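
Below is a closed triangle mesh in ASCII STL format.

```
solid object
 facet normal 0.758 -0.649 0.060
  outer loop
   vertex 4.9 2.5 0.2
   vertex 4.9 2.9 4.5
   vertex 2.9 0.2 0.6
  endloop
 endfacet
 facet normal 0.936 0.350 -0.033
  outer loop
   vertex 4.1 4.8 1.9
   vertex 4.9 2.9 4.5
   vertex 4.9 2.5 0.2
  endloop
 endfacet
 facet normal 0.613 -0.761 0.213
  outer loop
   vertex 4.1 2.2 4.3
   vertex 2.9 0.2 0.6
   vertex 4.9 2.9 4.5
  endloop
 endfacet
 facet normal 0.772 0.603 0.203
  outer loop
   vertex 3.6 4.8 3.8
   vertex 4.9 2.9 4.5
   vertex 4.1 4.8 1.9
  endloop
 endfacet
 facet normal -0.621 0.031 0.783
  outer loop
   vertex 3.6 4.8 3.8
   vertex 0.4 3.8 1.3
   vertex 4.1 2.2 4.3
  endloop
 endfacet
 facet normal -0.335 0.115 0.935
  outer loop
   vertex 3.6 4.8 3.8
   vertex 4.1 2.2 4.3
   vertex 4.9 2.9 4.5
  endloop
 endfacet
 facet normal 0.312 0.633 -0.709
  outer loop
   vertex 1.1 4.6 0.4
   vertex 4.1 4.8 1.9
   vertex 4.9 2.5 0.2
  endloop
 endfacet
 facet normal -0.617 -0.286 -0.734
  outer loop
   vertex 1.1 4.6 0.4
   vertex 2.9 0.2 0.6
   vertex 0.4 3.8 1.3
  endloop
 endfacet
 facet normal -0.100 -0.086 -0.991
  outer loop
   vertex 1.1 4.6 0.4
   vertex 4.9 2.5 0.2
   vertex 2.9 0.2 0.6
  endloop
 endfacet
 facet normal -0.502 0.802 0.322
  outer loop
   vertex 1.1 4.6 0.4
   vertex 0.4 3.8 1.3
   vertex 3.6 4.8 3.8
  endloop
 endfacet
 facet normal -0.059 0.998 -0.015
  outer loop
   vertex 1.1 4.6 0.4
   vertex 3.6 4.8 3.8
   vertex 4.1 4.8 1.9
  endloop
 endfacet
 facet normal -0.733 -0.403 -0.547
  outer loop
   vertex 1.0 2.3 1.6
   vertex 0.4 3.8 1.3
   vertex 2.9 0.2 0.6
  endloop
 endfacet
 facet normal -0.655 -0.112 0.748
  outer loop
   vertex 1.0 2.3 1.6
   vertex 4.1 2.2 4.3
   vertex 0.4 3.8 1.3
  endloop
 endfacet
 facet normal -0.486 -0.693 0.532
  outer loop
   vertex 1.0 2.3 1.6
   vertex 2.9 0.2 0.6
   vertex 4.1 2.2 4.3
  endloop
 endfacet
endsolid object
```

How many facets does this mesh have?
14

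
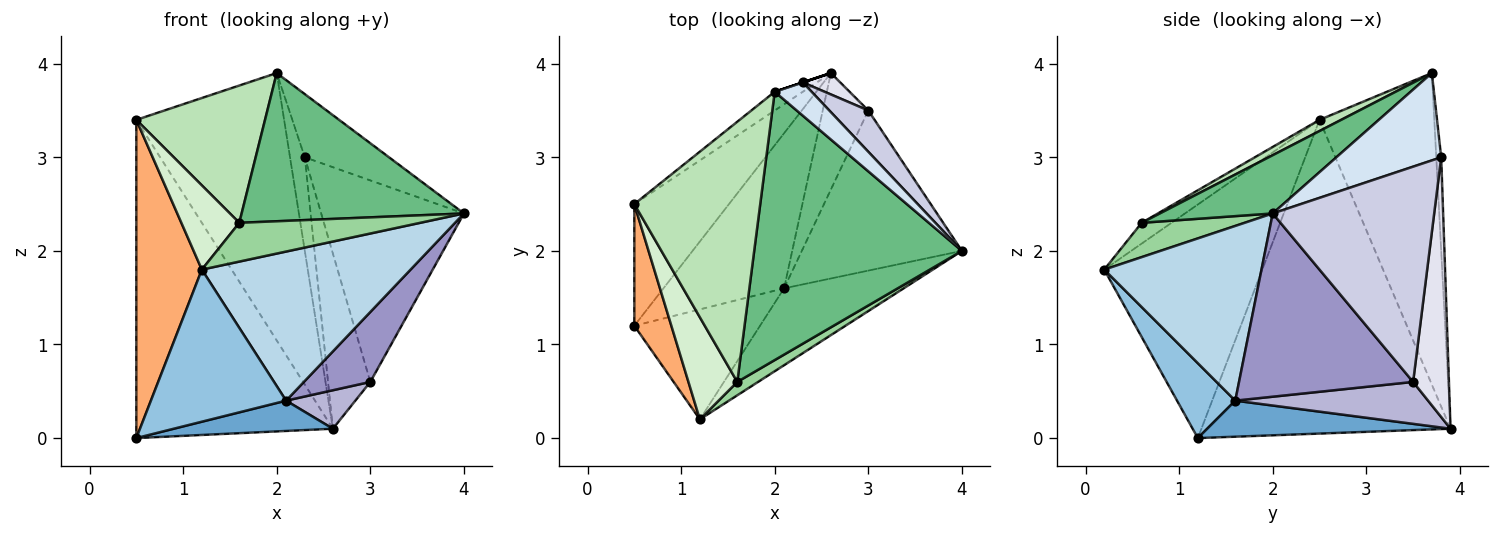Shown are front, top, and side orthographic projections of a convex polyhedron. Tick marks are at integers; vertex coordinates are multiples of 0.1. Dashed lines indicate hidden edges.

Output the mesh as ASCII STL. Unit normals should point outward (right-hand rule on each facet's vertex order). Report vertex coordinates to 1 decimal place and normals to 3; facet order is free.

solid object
 facet normal 0.281 -0.184 -0.942
  outer loop
   vertex 2.1 1.6 0.4
   vertex 0.5 1.2 0.0
   vertex 2.6 3.9 0.1
  endloop
 endfacet
 facet normal 0.330 -0.765 -0.553
  outer loop
   vertex 2.1 1.6 0.4
   vertex 1.2 0.2 1.8
   vertex 0.5 1.2 0.0
  endloop
 endfacet
 facet normal 0.556 -0.739 -0.381
  outer loop
   vertex 2.1 1.6 0.4
   vertex 4.0 2.0 2.4
   vertex 1.2 0.2 1.8
  endloop
 endfacet
 facet normal 0.740 0.595 0.313
  outer loop
   vertex 2.3 3.8 3.0
   vertex 2.0 3.7 3.9
   vertex 4.0 2.0 2.4
  endloop
 endfacet
 facet normal -0.316 0.949 0.000
  outer loop
   vertex 2.3 3.8 3.0
   vertex 2.6 3.9 0.1
   vertex 2.0 3.7 3.9
  endloop
 endfacet
 facet normal -0.914 -0.379 0.145
  outer loop
   vertex 0.5 2.5 3.4
   vertex 0.5 1.2 0.0
   vertex 1.2 0.2 1.8
  endloop
 endfacet
 facet normal -0.764 0.603 -0.230
  outer loop
   vertex 0.5 2.5 3.4
   vertex 2.6 3.9 0.1
   vertex 0.5 1.2 0.0
  endloop
 endfacet
 facet normal -0.612 0.789 -0.055
  outer loop
   vertex 0.5 2.5 3.4
   vertex 2.0 3.7 3.9
   vertex 2.6 3.9 0.1
  endloop
 endfacet
 facet normal 0.238 -0.470 0.850
  outer loop
   vertex 1.6 0.6 2.3
   vertex 4.0 2.0 2.4
   vertex 2.0 3.7 3.9
  endloop
 endfacet
 facet normal 0.474 -0.833 0.287
  outer loop
   vertex 1.6 0.6 2.3
   vertex 1.2 0.2 1.8
   vertex 4.0 2.0 2.4
  endloop
 endfacet
 facet normal 0.078 -0.465 0.882
  outer loop
   vertex 1.6 0.6 2.3
   vertex 2.0 3.7 3.9
   vertex 0.5 2.5 3.4
  endloop
 endfacet
 facet normal -0.312 -0.605 0.733
  outer loop
   vertex 1.6 0.6 2.3
   vertex 0.5 2.5 3.4
   vertex 1.2 0.2 1.8
  endloop
 endfacet
 facet normal 0.724 -0.276 -0.632
  outer loop
   vertex 3.0 3.5 0.6
   vertex 4.0 2.0 2.4
   vertex 2.1 1.6 0.4
  endloop
 endfacet
 facet normal 0.658 -0.236 -0.715
  outer loop
   vertex 3.0 3.5 0.6
   vertex 2.1 1.6 0.4
   vertex 2.6 3.9 0.1
  endloop
 endfacet
 facet normal 0.742 0.656 0.134
  outer loop
   vertex 3.0 3.5 0.6
   vertex 2.3 3.8 3.0
   vertex 4.0 2.0 2.4
  endloop
 endfacet
 facet normal 0.644 0.760 0.093
  outer loop
   vertex 3.0 3.5 0.6
   vertex 2.6 3.9 0.1
   vertex 2.3 3.8 3.0
  endloop
 endfacet
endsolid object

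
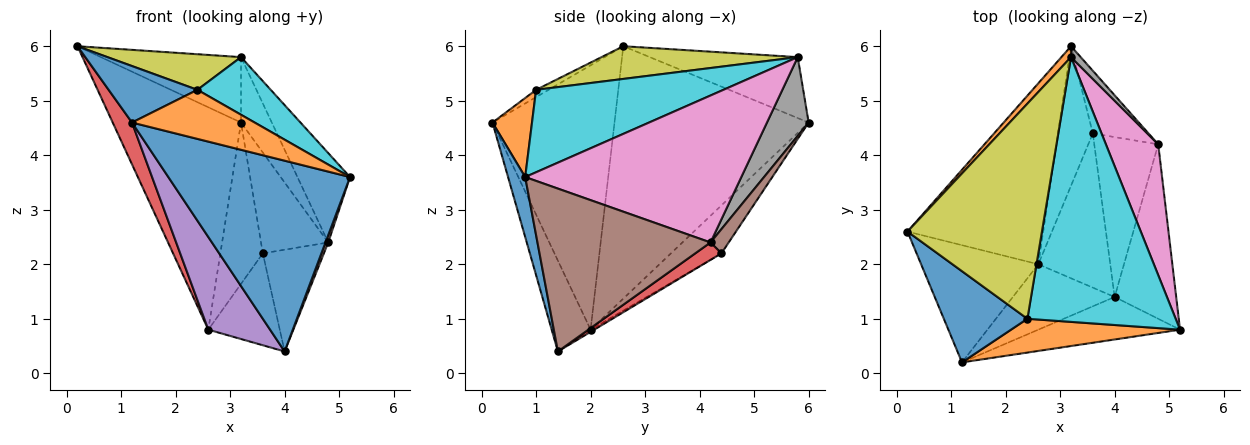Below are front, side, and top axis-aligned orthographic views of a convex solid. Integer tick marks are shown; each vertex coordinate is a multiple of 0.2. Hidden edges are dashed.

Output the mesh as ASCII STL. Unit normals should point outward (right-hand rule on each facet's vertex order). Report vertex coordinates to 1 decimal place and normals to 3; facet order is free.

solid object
 facet normal 0.092 -0.972 -0.217
  outer loop
   vertex 1.2 0.2 4.6
   vertex 4.0 1.4 0.4
   vertex 5.2 0.8 3.6
  endloop
 endfacet
 facet normal -0.721 0.683 0.114
  outer loop
   vertex 3.2 5.8 5.8
   vertex 3.2 6.0 4.6
   vertex 0.2 2.6 6.0
  endloop
 endfacet
 facet normal -0.761 0.503 -0.409
  outer loop
   vertex 2.6 2.0 0.8
   vertex 0.2 2.6 6.0
   vertex 3.2 6.0 4.6
  endloop
 endfacet
 facet normal -0.905 -0.143 -0.401
  outer loop
   vertex 2.6 2.0 0.8
   vertex 1.2 0.2 4.6
   vertex 0.2 2.6 6.0
  endloop
 endfacet
 facet normal -0.458 -0.726 -0.513
  outer loop
   vertex 2.6 2.0 0.8
   vertex 4.0 1.4 0.4
   vertex 1.2 0.2 4.6
  endloop
 endfacet
 facet normal 0.935 -0.015 -0.354
  outer loop
   vertex 4.8 4.2 2.4
   vertex 5.2 0.8 3.6
   vertex 4.0 1.4 0.4
  endloop
 endfacet
 facet normal 0.918 0.223 0.327
  outer loop
   vertex 4.8 4.2 2.4
   vertex 3.2 5.8 5.8
   vertex 5.2 0.8 3.6
  endloop
 endfacet
 facet normal 0.801 0.591 0.099
  outer loop
   vertex 4.8 4.2 2.4
   vertex 3.2 6.0 4.6
   vertex 3.2 5.8 5.8
  endloop
 endfacet
 facet normal 0.233 -0.159 0.959
  outer loop
   vertex 2.4 1.0 5.2
   vertex 3.2 5.8 5.8
   vertex 0.2 2.6 6.0
  endloop
 endfacet
 facet normal 0.477 -0.187 0.859
  outer loop
   vertex 2.4 1.0 5.2
   vertex 5.2 0.8 3.6
   vertex 3.2 5.8 5.8
  endloop
 endfacet
 facet normal -0.074 -0.525 0.848
  outer loop
   vertex 2.4 1.0 5.2
   vertex 0.2 2.6 6.0
   vertex 1.2 0.2 4.6
  endloop
 endfacet
 facet normal 0.256 -0.796 0.548
  outer loop
   vertex 2.4 1.0 5.2
   vertex 1.2 0.2 4.6
   vertex 5.2 0.8 3.6
  endloop
 endfacet
 facet normal -0.026 0.512 -0.859
  outer loop
   vertex 3.6 4.4 2.2
   vertex 4.0 1.4 0.4
   vertex 2.6 2.0 0.8
  endloop
 endfacet
 facet normal 0.224 0.523 -0.822
  outer loop
   vertex 3.6 4.4 2.2
   vertex 4.8 4.2 2.4
   vertex 4.0 1.4 0.4
  endloop
 endfacet
 facet normal -0.669 0.562 -0.486
  outer loop
   vertex 3.6 4.4 2.2
   vertex 2.6 2.0 0.8
   vertex 3.2 6.0 4.6
  endloop
 endfacet
 facet normal 0.224 0.828 -0.515
  outer loop
   vertex 3.6 4.4 2.2
   vertex 3.2 6.0 4.6
   vertex 4.8 4.2 2.4
  endloop
 endfacet
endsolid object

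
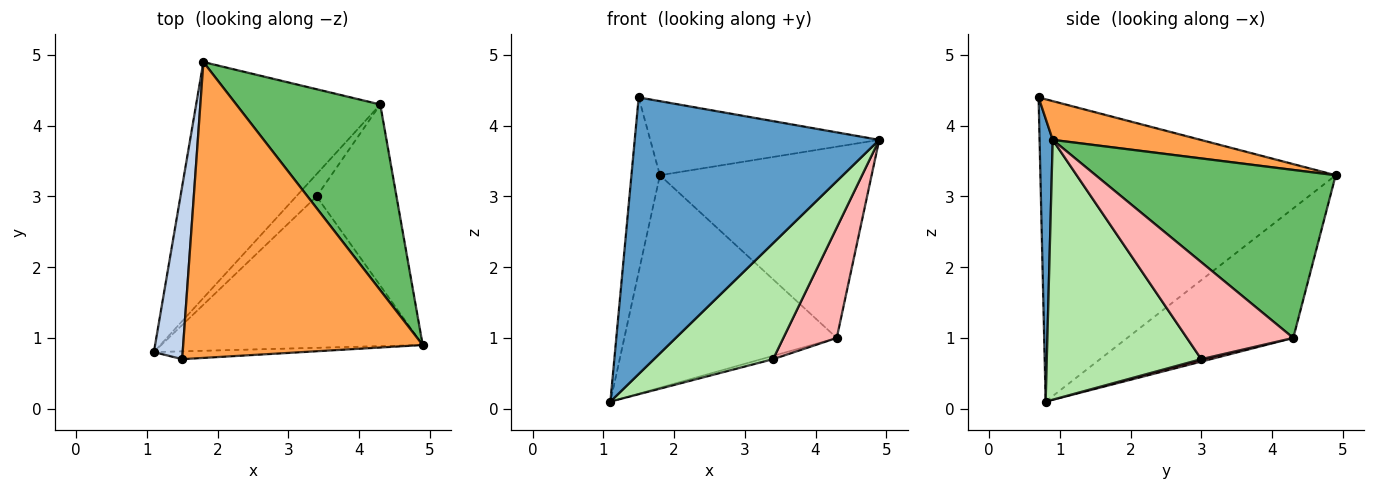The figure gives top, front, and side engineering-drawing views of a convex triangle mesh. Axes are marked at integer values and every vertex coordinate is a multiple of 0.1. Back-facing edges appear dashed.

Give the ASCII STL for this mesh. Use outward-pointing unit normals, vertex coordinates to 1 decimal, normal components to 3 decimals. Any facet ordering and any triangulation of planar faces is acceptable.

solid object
 facet normal 0.054 -0.998 -0.028
  outer loop
   vertex 1.5 0.7 4.4
   vertex 1.1 0.8 0.1
   vertex 4.9 0.9 3.8
  endloop
 endfacet
 facet normal -0.991 0.096 0.094
  outer loop
   vertex 1.5 0.7 4.4
   vertex 1.8 4.9 3.3
   vertex 1.1 0.8 0.1
  endloop
 endfacet
 facet normal 0.155 0.240 0.958
  outer loop
   vertex 1.5 0.7 4.4
   vertex 4.9 0.9 3.8
   vertex 1.8 4.9 3.3
  endloop
 endfacet
 facet normal -0.463 0.593 -0.658
  outer loop
   vertex 4.3 4.3 1.0
   vertex 1.1 0.8 0.1
   vertex 1.8 4.9 3.3
  endloop
 endfacet
 facet normal 0.631 0.557 0.541
  outer loop
   vertex 4.3 4.3 1.0
   vertex 1.8 4.9 3.3
   vertex 4.9 0.9 3.8
  endloop
 endfacet
 facet normal 0.619 -0.478 -0.623
  outer loop
   vertex 3.4 3.0 0.7
   vertex 4.9 0.9 3.8
   vertex 1.1 0.8 0.1
  endloop
 endfacet
 facet normal 0.117 0.146 -0.982
  outer loop
   vertex 3.4 3.0 0.7
   vertex 1.1 0.8 0.1
   vertex 4.3 4.3 1.0
  endloop
 endfacet
 facet normal 0.720 -0.361 -0.593
  outer loop
   vertex 3.4 3.0 0.7
   vertex 4.3 4.3 1.0
   vertex 4.9 0.9 3.8
  endloop
 endfacet
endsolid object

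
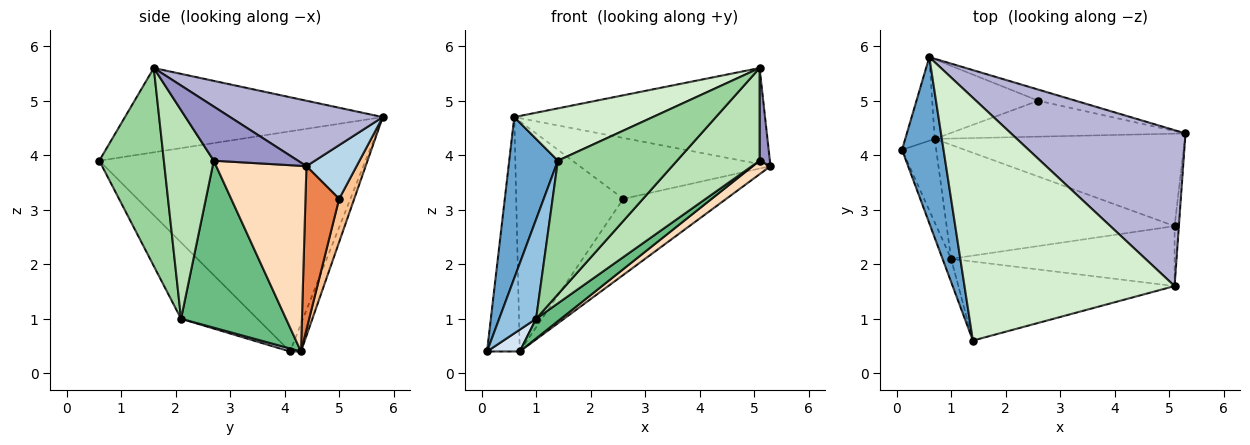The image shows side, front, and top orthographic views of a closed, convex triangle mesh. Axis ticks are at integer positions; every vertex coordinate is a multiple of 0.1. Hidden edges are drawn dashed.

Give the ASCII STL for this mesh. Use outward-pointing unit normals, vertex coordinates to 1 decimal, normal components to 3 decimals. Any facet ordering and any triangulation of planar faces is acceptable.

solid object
 facet normal -0.967 -0.177 0.182
  outer loop
   vertex 0.6 5.8 4.7
   vertex 0.1 4.1 0.4
   vertex 1.4 0.6 3.9
  endloop
 endfacet
 facet normal -0.896 -0.433 -0.101
  outer loop
   vertex 1.0 2.1 1.0
   vertex 1.4 0.6 3.9
   vertex 0.1 4.1 0.4
  endloop
 endfacet
 facet normal 0.250 0.952 -0.174
  outer loop
   vertex 2.6 5.0 3.2
   vertex 0.6 5.8 4.7
   vertex 5.3 4.4 3.8
  endloop
 endfacet
 facet normal 0.084 -0.252 -0.964
  outer loop
   vertex 0.7 4.3 0.4
   vertex 1.0 2.1 1.0
   vertex 0.1 4.1 0.4
  endloop
 endfacet
 facet normal 0.284 0.867 -0.409
  outer loop
   vertex 0.7 4.3 0.4
   vertex 2.6 5.0 3.2
   vertex 5.3 4.4 3.8
  endloop
 endfacet
 facet normal -0.300 0.899 -0.320
  outer loop
   vertex 0.7 4.3 0.4
   vertex 0.1 4.1 0.4
   vertex 0.6 5.8 4.7
  endloop
 endfacet
 facet normal 0.132 0.937 -0.324
  outer loop
   vertex 0.7 4.3 0.4
   vertex 0.6 5.8 4.7
   vertex 2.6 5.0 3.2
  endloop
 endfacet
 facet normal 0.592 -0.117 -0.797
  outer loop
   vertex 5.1 2.7 3.9
   vertex 0.7 4.3 0.4
   vertex 5.3 4.4 3.8
  endloop
 endfacet
 facet normal 0.585 -0.138 -0.799
  outer loop
   vertex 5.1 2.7 3.9
   vertex 1.0 2.1 1.0
   vertex 0.7 4.3 0.4
  endloop
 endfacet
 facet normal 0.423 -0.780 -0.462
  outer loop
   vertex 5.1 1.6 5.6
   vertex 1.4 0.6 3.9
   vertex 1.0 2.1 1.0
  endloop
 endfacet
 facet normal 0.452 -0.749 -0.485
  outer loop
   vertex 5.1 1.6 5.6
   vertex 1.0 2.1 1.0
   vertex 5.1 2.7 3.9
  endloop
 endfacet
 facet normal -0.365 -0.196 0.910
  outer loop
   vertex 5.1 1.6 5.6
   vertex 0.6 5.8 4.7
   vertex 1.4 0.6 3.9
  endloop
 endfacet
 facet normal 0.990 -0.121 -0.078
  outer loop
   vertex 5.1 1.6 5.6
   vertex 5.1 2.7 3.9
   vertex 5.3 4.4 3.8
  endloop
 endfacet
 facet normal 0.304 0.500 0.811
  outer loop
   vertex 5.1 1.6 5.6
   vertex 5.3 4.4 3.8
   vertex 0.6 5.8 4.7
  endloop
 endfacet
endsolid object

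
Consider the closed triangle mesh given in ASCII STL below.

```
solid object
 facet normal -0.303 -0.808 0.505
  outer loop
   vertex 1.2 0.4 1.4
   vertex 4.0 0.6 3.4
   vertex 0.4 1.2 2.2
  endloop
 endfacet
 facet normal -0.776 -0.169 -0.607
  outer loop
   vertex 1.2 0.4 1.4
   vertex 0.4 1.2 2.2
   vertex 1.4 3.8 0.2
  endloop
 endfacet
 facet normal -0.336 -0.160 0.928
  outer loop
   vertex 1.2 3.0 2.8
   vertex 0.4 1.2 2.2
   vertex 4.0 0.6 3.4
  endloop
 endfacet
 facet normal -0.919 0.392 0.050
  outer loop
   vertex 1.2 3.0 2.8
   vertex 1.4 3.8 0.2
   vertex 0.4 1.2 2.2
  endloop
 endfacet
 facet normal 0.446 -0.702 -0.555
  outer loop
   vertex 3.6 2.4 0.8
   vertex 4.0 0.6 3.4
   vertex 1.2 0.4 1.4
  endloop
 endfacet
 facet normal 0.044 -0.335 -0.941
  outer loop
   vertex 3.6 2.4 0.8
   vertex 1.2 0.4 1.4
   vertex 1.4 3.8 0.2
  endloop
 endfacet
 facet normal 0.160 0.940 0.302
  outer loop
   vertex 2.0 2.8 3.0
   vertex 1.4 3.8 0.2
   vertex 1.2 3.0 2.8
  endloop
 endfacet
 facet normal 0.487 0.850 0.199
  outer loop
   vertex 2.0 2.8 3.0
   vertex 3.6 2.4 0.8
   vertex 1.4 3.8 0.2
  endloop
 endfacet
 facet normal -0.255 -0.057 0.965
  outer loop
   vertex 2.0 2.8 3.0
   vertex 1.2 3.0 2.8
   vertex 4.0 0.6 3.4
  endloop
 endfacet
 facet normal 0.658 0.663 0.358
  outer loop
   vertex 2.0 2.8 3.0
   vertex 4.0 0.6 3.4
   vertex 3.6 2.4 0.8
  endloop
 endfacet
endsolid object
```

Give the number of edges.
15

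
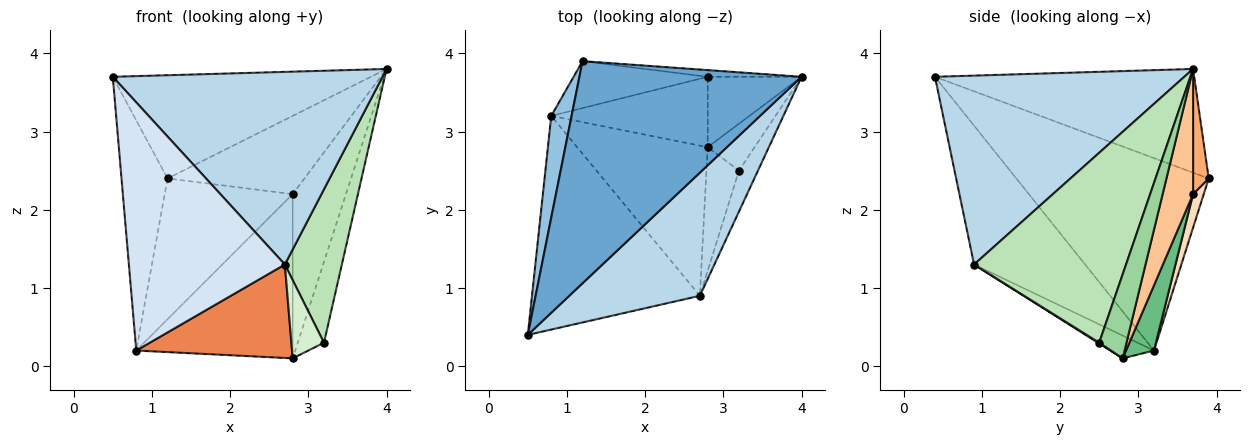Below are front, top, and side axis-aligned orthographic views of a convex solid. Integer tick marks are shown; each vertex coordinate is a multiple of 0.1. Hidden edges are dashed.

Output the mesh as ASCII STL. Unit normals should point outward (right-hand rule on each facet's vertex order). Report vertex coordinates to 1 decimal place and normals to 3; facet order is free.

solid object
 facet normal -0.390 0.388 0.835
  outer loop
   vertex 1.2 3.9 2.4
   vertex 0.5 0.4 3.7
   vertex 4.0 3.7 3.8
  endloop
 endfacet
 facet normal -0.967 0.231 0.102
  outer loop
   vertex 0.8 3.2 0.2
   vertex 0.5 0.4 3.7
   vertex 1.2 3.9 2.4
  endloop
 endfacet
 facet normal 0.615 -0.665 0.425
  outer loop
   vertex 2.7 0.9 1.3
   vertex 4.0 3.7 3.8
   vertex 0.5 0.4 3.7
  endloop
 endfacet
 facet normal -0.475 -0.667 -0.574
  outer loop
   vertex 2.7 0.9 1.3
   vertex 0.5 0.4 3.7
   vertex 0.8 3.2 0.2
  endloop
 endfacet
 facet normal -0.147 -0.523 -0.840
  outer loop
   vertex 2.7 0.9 1.3
   vertex 0.8 3.2 0.2
   vertex 2.8 2.8 0.1
  endloop
 endfacet
 facet normal 0.113 0.990 -0.085
  outer loop
   vertex 2.8 3.7 2.2
   vertex 1.2 3.9 2.4
   vertex 4.0 3.7 3.8
  endloop
 endfacet
 facet normal 0.465 0.814 -0.349
  outer loop
   vertex 2.8 3.7 2.2
   vertex 4.0 3.7 3.8
   vertex 2.8 2.8 0.1
  endloop
 endfacet
 facet normal 0.079 0.946 -0.315
  outer loop
   vertex 2.8 3.7 2.2
   vertex 0.8 3.2 0.2
   vertex 1.2 3.9 2.4
  endloop
 endfacet
 facet normal 0.162 0.907 -0.389
  outer loop
   vertex 2.8 3.7 2.2
   vertex 2.8 2.8 0.1
   vertex 0.8 3.2 0.2
  endloop
 endfacet
 facet normal 0.669 0.643 -0.373
  outer loop
   vertex 3.2 2.5 0.3
   vertex 2.8 2.8 0.1
   vertex 4.0 3.7 3.8
  endloop
 endfacet
 facet normal 0.932 -0.350 -0.093
  outer loop
   vertex 3.2 2.5 0.3
   vertex 4.0 3.7 3.8
   vertex 2.7 0.9 1.3
  endloop
 endfacet
 facet normal 0.021 -0.535 -0.845
  outer loop
   vertex 3.2 2.5 0.3
   vertex 2.7 0.9 1.3
   vertex 2.8 2.8 0.1
  endloop
 endfacet
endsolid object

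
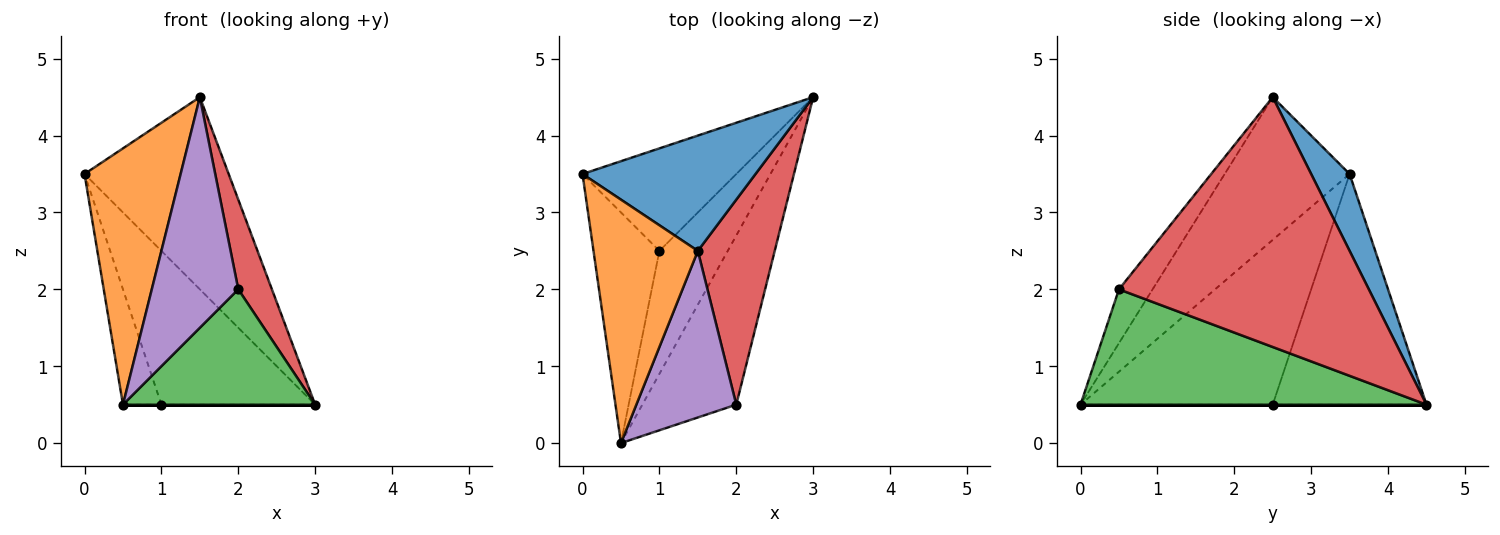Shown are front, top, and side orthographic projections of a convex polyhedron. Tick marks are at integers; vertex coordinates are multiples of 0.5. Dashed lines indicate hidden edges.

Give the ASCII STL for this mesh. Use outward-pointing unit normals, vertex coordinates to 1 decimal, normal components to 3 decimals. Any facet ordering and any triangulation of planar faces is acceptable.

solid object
 facet normal 0.223 0.836 0.502
  outer loop
   vertex 1.5 2.5 4.5
   vertex 3.0 4.5 0.5
   vertex 0.0 3.5 3.5
  endloop
 endfacet
 facet normal -0.686 -0.528 0.501
  outer loop
   vertex 1.5 2.5 4.5
   vertex 0.0 3.5 3.5
   vertex 0.5 0.0 0.5
  endloop
 endfacet
 facet normal 0.712 -0.396 -0.580
  outer loop
   vertex 2.0 0.5 2.0
   vertex 0.5 0.0 0.5
   vertex 3.0 4.5 0.5
  endloop
 endfacet
 facet normal 0.948 -0.128 0.292
  outer loop
   vertex 2.0 0.5 2.0
   vertex 3.0 4.5 0.5
   vertex 1.5 2.5 4.5
  endloop
 endfacet
 facet normal -0.301 -0.773 0.558
  outer loop
   vertex 2.0 0.5 2.0
   vertex 1.5 2.5 4.5
   vertex 0.5 0.0 0.5
  endloop
 endfacet
 facet normal -0.640 0.640 -0.426
  outer loop
   vertex 1.0 2.5 0.5
   vertex 0.0 3.5 3.5
   vertex 3.0 4.5 0.5
  endloop
 endfacet
 facet normal -0.913 0.183 -0.365
  outer loop
   vertex 1.0 2.5 0.5
   vertex 0.5 0.0 0.5
   vertex 0.0 3.5 3.5
  endloop
 endfacet
 facet normal 0.000 0.000 -1.000
  outer loop
   vertex 1.0 2.5 0.5
   vertex 3.0 4.5 0.5
   vertex 0.5 0.0 0.5
  endloop
 endfacet
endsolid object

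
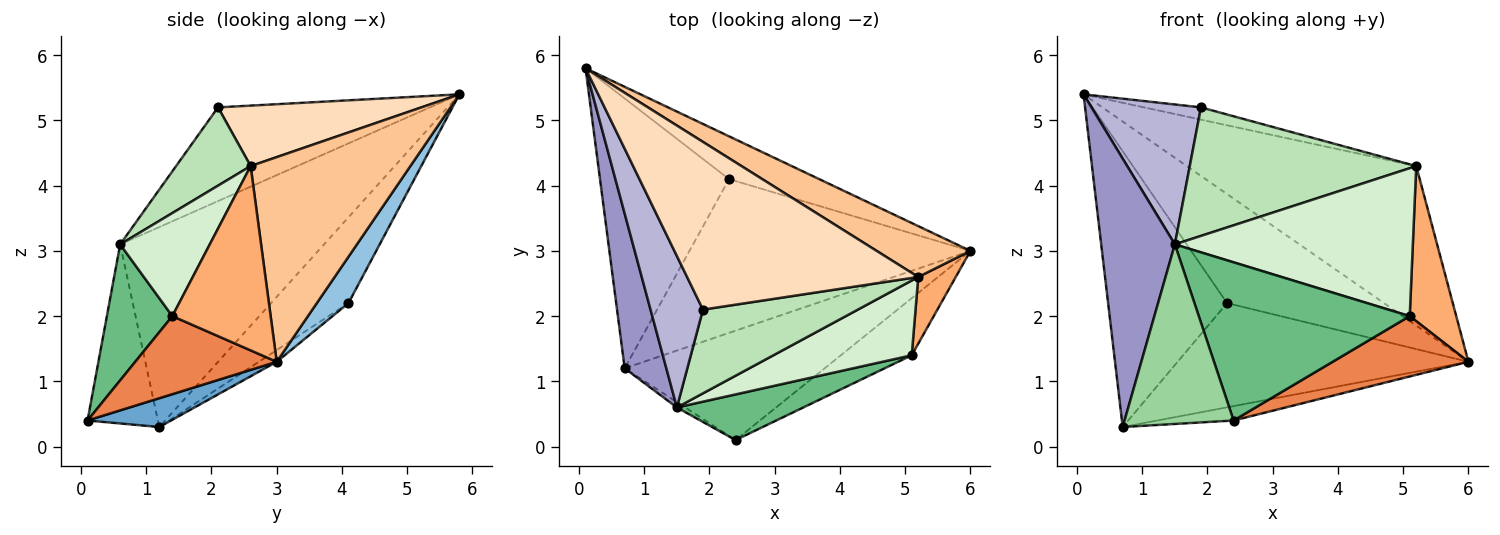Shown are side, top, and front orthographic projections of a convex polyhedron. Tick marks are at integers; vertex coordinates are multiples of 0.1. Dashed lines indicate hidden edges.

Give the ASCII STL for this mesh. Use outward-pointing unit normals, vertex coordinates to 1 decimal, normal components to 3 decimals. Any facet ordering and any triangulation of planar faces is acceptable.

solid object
 facet normal 0.141 0.129 -0.982
  outer loop
   vertex 0.7 1.2 0.3
   vertex 6.0 3.0 1.3
   vertex 2.4 0.1 0.4
  endloop
 endfacet
 facet normal 0.185 0.915 -0.359
  outer loop
   vertex 2.3 4.1 2.2
   vertex 0.1 5.8 5.4
   vertex 6.0 3.0 1.3
  endloop
 endfacet
 facet normal -0.422 0.648 -0.634
  outer loop
   vertex 2.3 4.1 2.2
   vertex 0.7 1.2 0.3
   vertex 0.1 5.8 5.4
  endloop
 endfacet
 facet normal -0.034 0.561 -0.827
  outer loop
   vertex 2.3 4.1 2.2
   vertex 6.0 3.0 1.3
   vertex 0.7 1.2 0.3
  endloop
 endfacet
 facet normal 0.604 -0.579 -0.548
  outer loop
   vertex 5.1 1.4 2.0
   vertex 2.4 0.1 0.4
   vertex 6.0 3.0 1.3
  endloop
 endfacet
 facet normal 0.889 -0.421 0.181
  outer loop
   vertex 5.2 2.6 4.3
   vertex 5.1 1.4 2.0
   vertex 6.0 3.0 1.3
  endloop
 endfacet
 facet normal 0.553 0.794 0.253
  outer loop
   vertex 5.2 2.6 4.3
   vertex 6.0 3.0 1.3
   vertex 0.1 5.8 5.4
  endloop
 endfacet
 facet normal 0.252 0.071 0.965
  outer loop
   vertex 5.2 2.6 4.3
   vertex 0.1 5.8 5.4
   vertex 1.9 2.1 5.2
  endloop
 endfacet
 facet normal 0.286 -0.921 0.266
  outer loop
   vertex 1.5 0.6 3.1
   vertex 2.4 0.1 0.4
   vertex 5.1 1.4 2.0
  endloop
 endfacet
 facet normal -0.542 -0.840 -0.025
  outer loop
   vertex 1.5 0.6 3.1
   vertex 0.7 1.2 0.3
   vertex 2.4 0.1 0.4
  endloop
 endfacet
 facet normal 0.266 -0.808 0.526
  outer loop
   vertex 1.5 0.6 3.1
   vertex 5.2 2.6 4.3
   vertex 1.9 2.1 5.2
  endloop
 endfacet
 facet normal 0.319 -0.846 0.428
  outer loop
   vertex 1.5 0.6 3.1
   vertex 5.1 1.4 2.0
   vertex 5.2 2.6 4.3
  endloop
 endfacet
 facet normal -0.923 -0.334 0.192
  outer loop
   vertex 1.5 0.6 3.1
   vertex 0.1 5.8 5.4
   vertex 0.7 1.2 0.3
  endloop
 endfacet
 facet normal -0.796 -0.411 0.445
  outer loop
   vertex 1.5 0.6 3.1
   vertex 1.9 2.1 5.2
   vertex 0.1 5.8 5.4
  endloop
 endfacet
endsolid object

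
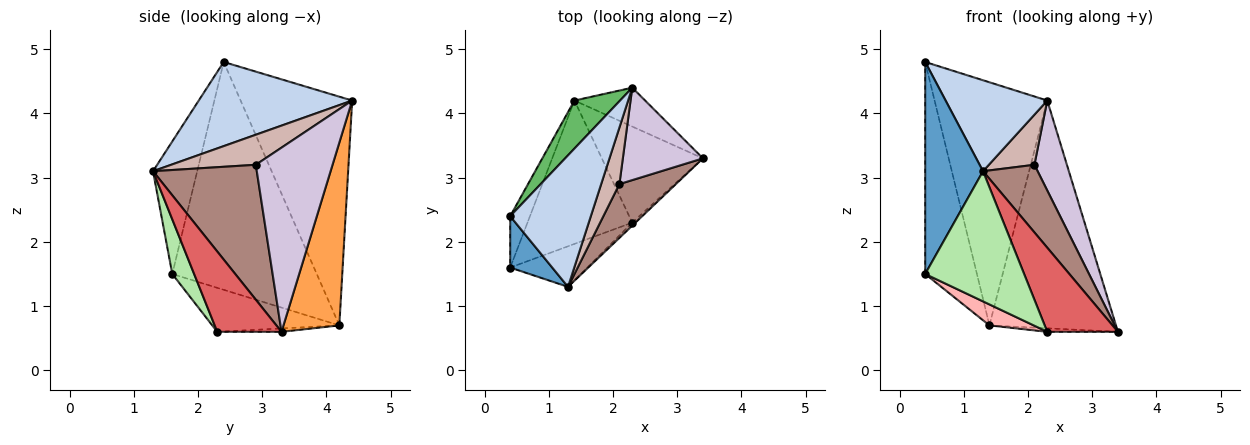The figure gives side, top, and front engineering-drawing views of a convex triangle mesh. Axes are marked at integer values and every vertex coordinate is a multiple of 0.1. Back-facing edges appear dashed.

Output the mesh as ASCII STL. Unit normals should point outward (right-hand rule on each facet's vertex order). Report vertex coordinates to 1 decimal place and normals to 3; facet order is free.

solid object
 facet normal -0.596 -0.780 0.189
  outer loop
   vertex 0.4 2.4 4.8
   vertex 0.4 1.6 1.5
   vertex 1.3 1.3 3.1
  endloop
 endfacet
 facet normal 0.651 -0.432 0.624
  outer loop
   vertex 0.4 2.4 4.8
   vertex 1.3 1.3 3.1
   vertex 2.3 4.4 4.2
  endloop
 endfacet
 facet normal 0.399 0.904 -0.154
  outer loop
   vertex 1.4 4.2 0.7
   vertex 2.3 4.4 4.2
   vertex 3.4 3.3 0.6
  endloop
 endfacet
 facet normal -0.938 0.336 -0.081
  outer loop
   vertex 1.4 4.2 0.7
   vertex 0.4 1.6 1.5
   vertex 0.4 2.4 4.8
  endloop
 endfacet
 facet normal -0.697 0.704 0.139
  outer loop
   vertex 1.4 4.2 0.7
   vertex 0.4 2.4 4.8
   vertex 2.3 4.4 4.2
  endloop
 endfacet
 facet normal 0.206 -0.934 -0.291
  outer loop
   vertex 2.3 2.3 0.6
   vertex 1.3 1.3 3.1
   vertex 0.4 1.6 1.5
  endloop
 endfacet
 facet normal 0.672 -0.740 -0.027
  outer loop
   vertex 2.3 2.3 0.6
   vertex 3.4 3.3 0.6
   vertex 1.3 1.3 3.1
  endloop
 endfacet
 facet normal -0.384 -0.134 -0.914
  outer loop
   vertex 2.3 2.3 0.6
   vertex 0.4 1.6 1.5
   vertex 1.4 4.2 0.7
  endloop
 endfacet
 facet normal -0.033 0.037 -0.999
  outer loop
   vertex 2.3 2.3 0.6
   vertex 1.4 4.2 0.7
   vertex 3.4 3.3 0.6
  endloop
 endfacet
 facet normal 0.855 -0.362 0.372
  outer loop
   vertex 2.1 2.9 3.2
   vertex 3.4 3.3 0.6
   vertex 2.3 4.4 4.2
  endloop
 endfacet
 facet normal 0.830 -0.437 0.348
  outer loop
   vertex 2.1 2.9 3.2
   vertex 1.3 1.3 3.1
   vertex 3.4 3.3 0.6
  endloop
 endfacet
 facet normal 0.777 -0.418 0.471
  outer loop
   vertex 2.1 2.9 3.2
   vertex 2.3 4.4 4.2
   vertex 1.3 1.3 3.1
  endloop
 endfacet
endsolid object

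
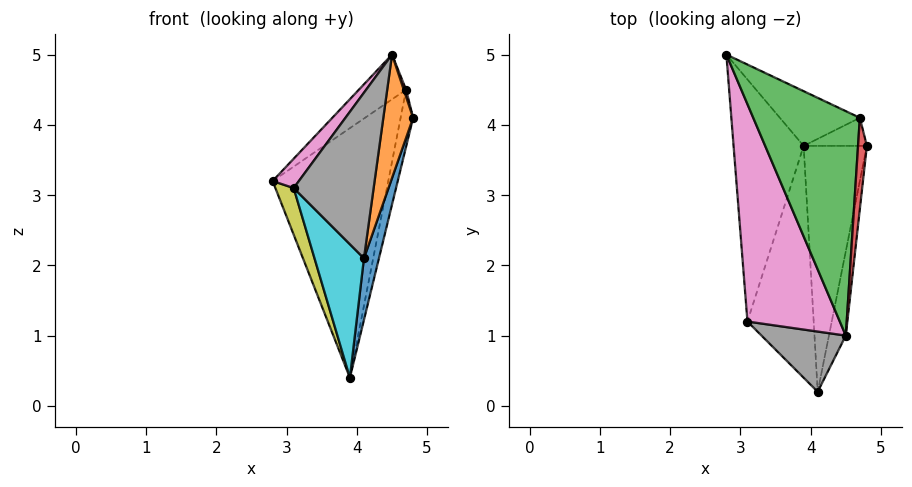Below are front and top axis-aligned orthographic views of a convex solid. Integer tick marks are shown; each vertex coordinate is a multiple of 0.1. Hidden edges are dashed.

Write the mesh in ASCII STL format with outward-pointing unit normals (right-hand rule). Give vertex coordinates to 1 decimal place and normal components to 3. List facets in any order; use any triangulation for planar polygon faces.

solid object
 facet normal 0.970 -0.059 -0.236
  outer loop
   vertex 3.9 3.7 0.4
   vertex 4.8 3.7 4.1
   vertex 4.1 0.2 2.1
  endloop
 endfacet
 facet normal 0.985 -0.142 -0.097
  outer loop
   vertex 4.5 1.0 5.0
   vertex 4.1 0.2 2.1
   vertex 4.8 3.7 4.1
  endloop
 endfacet
 facet normal -0.501 0.169 0.849
  outer loop
   vertex 4.7 4.1 4.5
   vertex 2.8 5.0 3.2
   vertex 4.5 1.0 5.0
  endloop
 endfacet
 facet normal 0.965 -0.020 0.261
  outer loop
   vertex 4.7 4.1 4.5
   vertex 4.5 1.0 5.0
   vertex 4.8 3.7 4.1
  endloop
 endfacet
 facet normal 0.520 0.834 -0.183
  outer loop
   vertex 4.7 4.1 4.5
   vertex 3.9 3.7 0.4
   vertex 2.8 5.0 3.2
  endloop
 endfacet
 facet normal 0.876 0.432 -0.213
  outer loop
   vertex 4.7 4.1 4.5
   vertex 4.8 3.7 4.1
   vertex 3.9 3.7 0.4
  endloop
 endfacet
 facet normal -0.806 -0.079 0.586
  outer loop
   vertex 3.1 1.2 3.1
   vertex 4.5 1.0 5.0
   vertex 2.8 5.0 3.2
  endloop
 endfacet
 facet normal -0.513 -0.807 0.293
  outer loop
   vertex 3.1 1.2 3.1
   vertex 4.1 0.2 2.1
   vertex 4.5 1.0 5.0
  endloop
 endfacet
 facet normal -0.939 -0.065 -0.339
  outer loop
   vertex 3.1 1.2 3.1
   vertex 2.8 5.0 3.2
   vertex 3.9 3.7 0.4
  endloop
 endfacet
 facet normal -0.807 -0.295 -0.512
  outer loop
   vertex 3.1 1.2 3.1
   vertex 3.9 3.7 0.4
   vertex 4.1 0.2 2.1
  endloop
 endfacet
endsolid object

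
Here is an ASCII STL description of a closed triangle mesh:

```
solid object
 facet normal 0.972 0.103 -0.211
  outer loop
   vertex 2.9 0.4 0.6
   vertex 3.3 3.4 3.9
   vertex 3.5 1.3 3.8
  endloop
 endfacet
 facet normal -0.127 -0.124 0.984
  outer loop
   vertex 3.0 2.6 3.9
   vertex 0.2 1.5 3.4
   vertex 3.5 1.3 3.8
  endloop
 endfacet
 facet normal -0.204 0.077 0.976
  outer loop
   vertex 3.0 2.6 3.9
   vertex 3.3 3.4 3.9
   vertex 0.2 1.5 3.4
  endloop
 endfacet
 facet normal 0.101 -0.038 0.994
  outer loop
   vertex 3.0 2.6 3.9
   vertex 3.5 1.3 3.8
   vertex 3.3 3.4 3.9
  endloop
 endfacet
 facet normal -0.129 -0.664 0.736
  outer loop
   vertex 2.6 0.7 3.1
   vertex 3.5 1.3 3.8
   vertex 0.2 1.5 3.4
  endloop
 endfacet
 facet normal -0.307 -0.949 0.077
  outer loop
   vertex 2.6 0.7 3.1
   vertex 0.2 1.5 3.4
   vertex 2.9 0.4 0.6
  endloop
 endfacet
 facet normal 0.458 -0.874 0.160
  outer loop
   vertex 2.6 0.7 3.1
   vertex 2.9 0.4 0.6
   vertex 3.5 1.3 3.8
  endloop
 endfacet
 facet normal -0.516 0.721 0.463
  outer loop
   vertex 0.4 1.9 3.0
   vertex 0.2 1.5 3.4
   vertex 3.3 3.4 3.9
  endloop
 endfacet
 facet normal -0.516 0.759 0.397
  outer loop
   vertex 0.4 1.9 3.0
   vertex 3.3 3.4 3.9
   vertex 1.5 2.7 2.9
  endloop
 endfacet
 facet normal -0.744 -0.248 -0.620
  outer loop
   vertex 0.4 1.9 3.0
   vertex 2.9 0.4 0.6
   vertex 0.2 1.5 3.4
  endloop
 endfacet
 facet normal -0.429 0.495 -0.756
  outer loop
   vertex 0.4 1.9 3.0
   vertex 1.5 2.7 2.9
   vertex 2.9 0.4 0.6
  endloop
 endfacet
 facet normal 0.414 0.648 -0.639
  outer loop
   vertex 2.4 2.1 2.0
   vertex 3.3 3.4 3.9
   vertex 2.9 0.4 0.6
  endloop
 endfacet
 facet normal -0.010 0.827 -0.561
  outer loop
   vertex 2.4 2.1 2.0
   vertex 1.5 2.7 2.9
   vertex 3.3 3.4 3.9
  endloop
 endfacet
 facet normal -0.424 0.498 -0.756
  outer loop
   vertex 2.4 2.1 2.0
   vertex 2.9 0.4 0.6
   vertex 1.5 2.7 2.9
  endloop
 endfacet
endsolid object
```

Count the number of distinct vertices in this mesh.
9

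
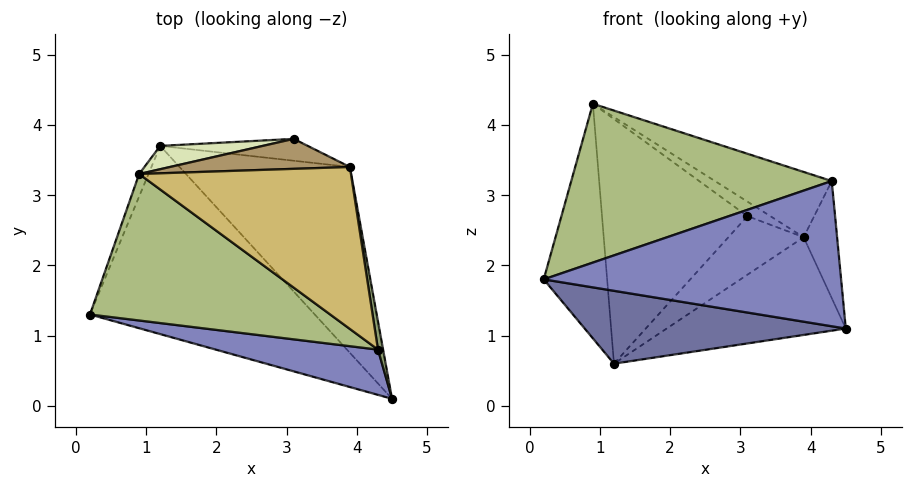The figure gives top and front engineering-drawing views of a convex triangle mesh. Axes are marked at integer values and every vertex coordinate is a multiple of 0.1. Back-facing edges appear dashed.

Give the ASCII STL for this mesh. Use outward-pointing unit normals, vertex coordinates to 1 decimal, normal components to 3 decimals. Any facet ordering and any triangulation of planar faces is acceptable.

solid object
 facet normal -0.245 -0.350 -0.904
  outer loop
   vertex 1.2 3.7 0.6
   vertex 4.5 0.1 1.1
   vertex 0.2 1.3 1.8
  endloop
 endfacet
 facet normal -0.213 -0.933 0.291
  outer loop
   vertex 4.3 0.8 3.2
   vertex 0.2 1.3 1.8
   vertex 4.5 0.1 1.1
  endloop
 endfacet
 facet normal 0.540 0.392 -0.745
  outer loop
   vertex 3.9 3.4 2.4
   vertex 4.5 0.1 1.1
   vertex 1.2 3.7 0.6
  endloop
 endfacet
 facet normal 0.320 0.888 -0.331
  outer loop
   vertex 3.9 3.4 2.4
   vertex 1.2 3.7 0.6
   vertex 3.1 3.8 2.7
  endloop
 endfacet
 facet normal 0.986 0.164 0.039
  outer loop
   vertex 3.9 3.4 2.4
   vertex 4.3 0.8 3.2
   vertex 4.5 0.1 1.1
  endloop
 endfacet
 facet normal -0.306 -0.700 0.646
  outer loop
   vertex 0.9 3.3 4.3
   vertex 0.2 1.3 1.8
   vertex 4.3 0.8 3.2
  endloop
 endfacet
 facet normal -0.929 0.369 -0.035
  outer loop
   vertex 0.9 3.3 4.3
   vertex 1.2 3.7 0.6
   vertex 0.2 1.3 1.8
  endloop
 endfacet
 facet normal -0.155 0.983 0.094
  outer loop
   vertex 0.9 3.3 4.3
   vertex 3.1 3.8 2.7
   vertex 1.2 3.7 0.6
  endloop
 endfacet
 facet normal 0.486 0.381 0.787
  outer loop
   vertex 0.9 3.3 4.3
   vertex 3.9 3.4 2.4
   vertex 3.1 3.8 2.7
  endloop
 endfacet
 facet normal 0.498 0.324 0.804
  outer loop
   vertex 0.9 3.3 4.3
   vertex 4.3 0.8 3.2
   vertex 3.9 3.4 2.4
  endloop
 endfacet
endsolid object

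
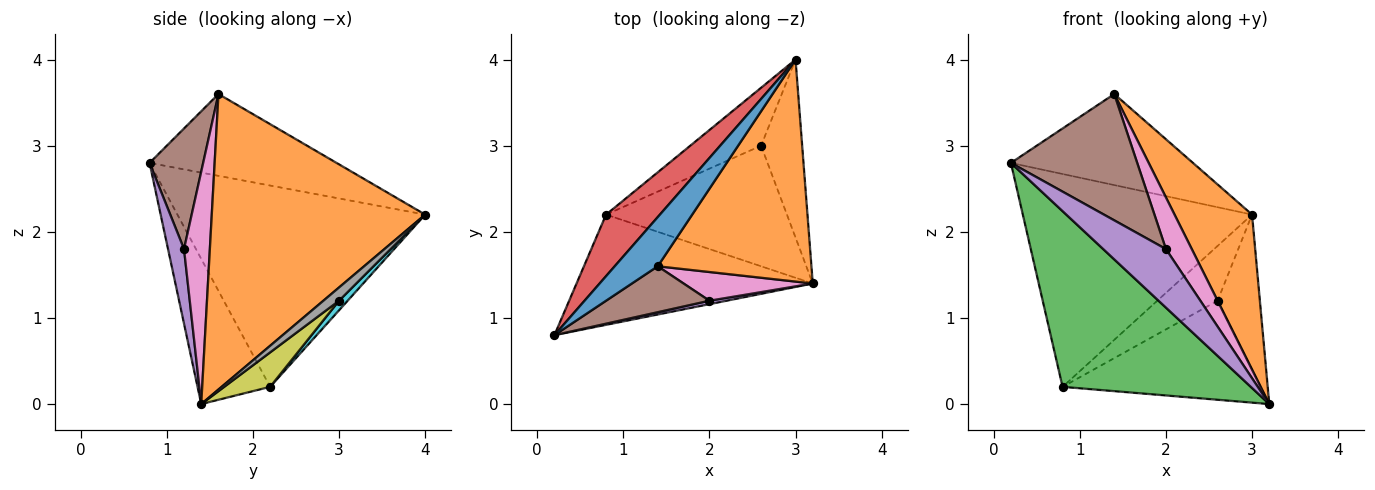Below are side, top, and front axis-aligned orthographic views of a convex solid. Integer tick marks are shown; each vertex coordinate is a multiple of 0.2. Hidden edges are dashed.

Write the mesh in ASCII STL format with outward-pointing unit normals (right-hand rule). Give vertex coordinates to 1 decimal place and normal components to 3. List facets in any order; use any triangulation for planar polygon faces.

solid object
 facet normal -0.670 0.653 0.353
  outer loop
   vertex 1.4 1.6 3.6
   vertex 3.0 4.0 2.2
   vertex 0.2 0.8 2.8
  endloop
 endfacet
 facet normal 0.844 -0.307 0.439
  outer loop
   vertex 1.4 1.6 3.6
   vertex 3.2 1.4 0.0
   vertex 3.0 4.0 2.2
  endloop
 endfacet
 facet normal -0.311 -0.805 -0.505
  outer loop
   vertex 0.8 2.2 0.2
   vertex 3.2 1.4 0.0
   vertex 0.2 0.8 2.8
  endloop
 endfacet
 facet normal -0.720 0.666 0.193
  outer loop
   vertex 0.8 2.2 0.2
   vertex 0.2 0.8 2.8
   vertex 3.0 4.0 2.2
  endloop
 endfacet
 facet normal 0.247 -0.967 0.057
  outer loop
   vertex 2.0 1.2 1.8
   vertex 0.2 0.8 2.8
   vertex 3.2 1.4 0.0
  endloop
 endfacet
 facet normal 0.370 -0.873 0.317
  outer loop
   vertex 2.0 1.2 1.8
   vertex 1.4 1.6 3.6
   vertex 0.2 0.8 2.8
  endloop
 endfacet
 facet normal 0.658 -0.658 0.366
  outer loop
   vertex 2.0 1.2 1.8
   vertex 3.2 1.4 0.0
   vertex 1.4 1.6 3.6
  endloop
 endfacet
 facet normal 0.236 0.638 -0.733
  outer loop
   vertex 2.6 3.0 1.2
   vertex 3.0 4.0 2.2
   vertex 3.2 1.4 0.0
  endloop
 endfacet
 facet normal 0.146 0.628 -0.764
  outer loop
   vertex 2.6 3.0 1.2
   vertex 3.2 1.4 0.0
   vertex 0.8 2.2 0.2
  endloop
 endfacet
 facet normal 0.098 0.684 -0.723
  outer loop
   vertex 2.6 3.0 1.2
   vertex 0.8 2.2 0.2
   vertex 3.0 4.0 2.2
  endloop
 endfacet
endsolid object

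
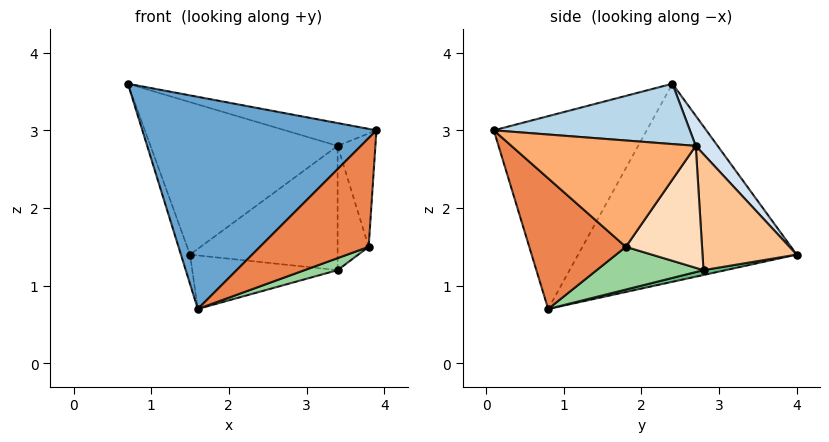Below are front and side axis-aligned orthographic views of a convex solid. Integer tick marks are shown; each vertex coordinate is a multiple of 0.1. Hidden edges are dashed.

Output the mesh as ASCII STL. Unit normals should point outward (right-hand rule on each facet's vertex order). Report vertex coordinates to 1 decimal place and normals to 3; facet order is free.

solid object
 facet normal -0.525 -0.804 0.280
  outer loop
   vertex 1.6 0.8 0.7
   vertex 3.9 0.1 3.0
   vertex 0.7 2.4 3.6
  endloop
 endfacet
 facet normal -0.948 0.039 -0.316
  outer loop
   vertex 1.6 0.8 0.7
   vertex 0.7 2.4 3.6
   vertex 1.5 4.0 1.4
  endloop
 endfacet
 facet normal 0.269 0.125 0.955
  outer loop
   vertex 3.4 2.7 2.8
   vertex 0.7 2.4 3.6
   vertex 3.9 0.1 3.0
  endloop
 endfacet
 facet normal 0.092 0.789 0.607
  outer loop
   vertex 3.4 2.7 2.8
   vertex 1.5 4.0 1.4
   vertex 0.7 2.4 3.6
  endloop
 endfacet
 facet normal 0.496 -0.558 -0.666
  outer loop
   vertex 3.8 1.8 1.5
   vertex 3.9 0.1 3.0
   vertex 1.6 0.8 0.7
  endloop
 endfacet
 facet normal 0.967 0.198 0.160
  outer loop
   vertex 3.8 1.8 1.5
   vertex 3.4 2.7 2.8
   vertex 3.9 0.1 3.0
  endloop
 endfacet
 facet normal 0.537 0.842 0.053
  outer loop
   vertex 3.4 2.8 1.2
   vertex 1.5 4.0 1.4
   vertex 3.4 2.7 2.8
  endloop
 endfacet
 facet normal 0.926 0.377 0.024
  outer loop
   vertex 3.4 2.8 1.2
   vertex 3.4 2.7 2.8
   vertex 3.8 1.8 1.5
  endloop
 endfacet
 facet normal 0.033 0.215 -0.976
  outer loop
   vertex 3.4 2.8 1.2
   vertex 1.6 0.8 0.7
   vertex 1.5 4.0 1.4
  endloop
 endfacet
 facet normal 0.387 -0.120 -0.914
  outer loop
   vertex 3.4 2.8 1.2
   vertex 3.8 1.8 1.5
   vertex 1.6 0.8 0.7
  endloop
 endfacet
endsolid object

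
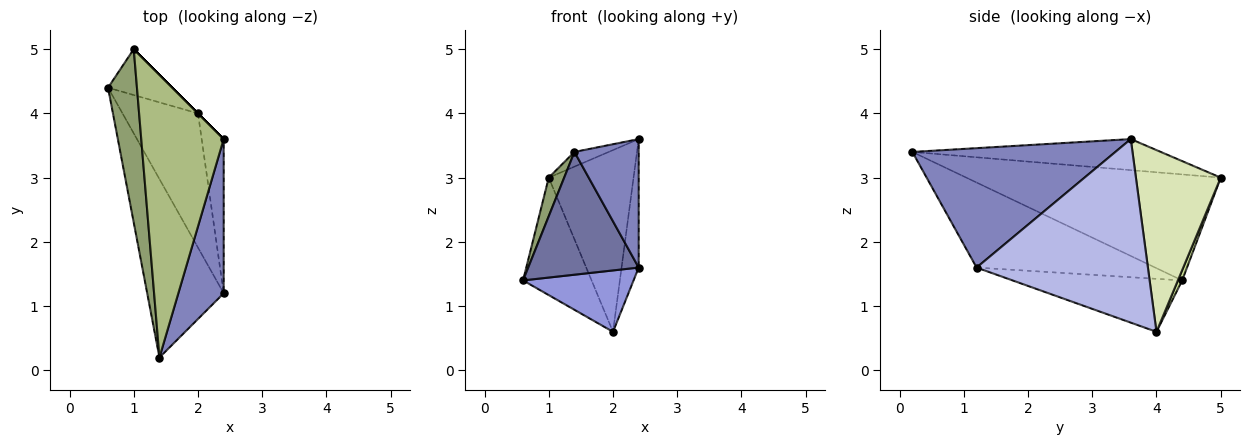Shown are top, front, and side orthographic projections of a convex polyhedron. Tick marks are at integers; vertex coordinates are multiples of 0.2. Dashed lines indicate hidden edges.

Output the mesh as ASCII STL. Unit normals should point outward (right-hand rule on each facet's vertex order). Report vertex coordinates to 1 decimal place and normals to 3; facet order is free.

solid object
 facet normal -0.676 -0.418 -0.607
  outer loop
   vertex 1.4 0.2 3.4
   vertex 0.6 4.4 1.4
   vertex 2.4 1.2 1.6
  endloop
 endfacet
 facet normal 0.896 -0.284 0.340
  outer loop
   vertex 2.4 3.6 3.6
   vertex 1.4 0.2 3.4
   vertex 2.4 1.2 1.6
  endloop
 endfacet
 facet normal -0.538 -0.351 -0.766
  outer loop
   vertex 2.0 4.0 0.6
   vertex 2.4 1.2 1.6
   vertex 0.6 4.4 1.4
  endloop
 endfacet
 facet normal 0.988 0.099 -0.119
  outer loop
   vertex 2.0 4.0 0.6
   vertex 2.4 3.6 3.6
   vertex 2.4 1.2 1.6
  endloop
 endfacet
 facet normal -0.963 -0.058 0.263
  outer loop
   vertex 1.0 5.0 3.0
   vertex 0.6 4.4 1.4
   vertex 1.4 0.2 3.4
  endloop
 endfacet
 facet normal -0.352 0.049 0.935
  outer loop
   vertex 1.0 5.0 3.0
   vertex 1.4 0.2 3.4
   vertex 2.4 3.6 3.6
  endloop
 endfacet
 facet normal 0.058 0.930 -0.363
  outer loop
   vertex 1.0 5.0 3.0
   vertex 2.0 4.0 0.6
   vertex 0.6 4.4 1.4
  endloop
 endfacet
 facet normal 0.707 0.707 0.000
  outer loop
   vertex 1.0 5.0 3.0
   vertex 2.4 3.6 3.6
   vertex 2.0 4.0 0.6
  endloop
 endfacet
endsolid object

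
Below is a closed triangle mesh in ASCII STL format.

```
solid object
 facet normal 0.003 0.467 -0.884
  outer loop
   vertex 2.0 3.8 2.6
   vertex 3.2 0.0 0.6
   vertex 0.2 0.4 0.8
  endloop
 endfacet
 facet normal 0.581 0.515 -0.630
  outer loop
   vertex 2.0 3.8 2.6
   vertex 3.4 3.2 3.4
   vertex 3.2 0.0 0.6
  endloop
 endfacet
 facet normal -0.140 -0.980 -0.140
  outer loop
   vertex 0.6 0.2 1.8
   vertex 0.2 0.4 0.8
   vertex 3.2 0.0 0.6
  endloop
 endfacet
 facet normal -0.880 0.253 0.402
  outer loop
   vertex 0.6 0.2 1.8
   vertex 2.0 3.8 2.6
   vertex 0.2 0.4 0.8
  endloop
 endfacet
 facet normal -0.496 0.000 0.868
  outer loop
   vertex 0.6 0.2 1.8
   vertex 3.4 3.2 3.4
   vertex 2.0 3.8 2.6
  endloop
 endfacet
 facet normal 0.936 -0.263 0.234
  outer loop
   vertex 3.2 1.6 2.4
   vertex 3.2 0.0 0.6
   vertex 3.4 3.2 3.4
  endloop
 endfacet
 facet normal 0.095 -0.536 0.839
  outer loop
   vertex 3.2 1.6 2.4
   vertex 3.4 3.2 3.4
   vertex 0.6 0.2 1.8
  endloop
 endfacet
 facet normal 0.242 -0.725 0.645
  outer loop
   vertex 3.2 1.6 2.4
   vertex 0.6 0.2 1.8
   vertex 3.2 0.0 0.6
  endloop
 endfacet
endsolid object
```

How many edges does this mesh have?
12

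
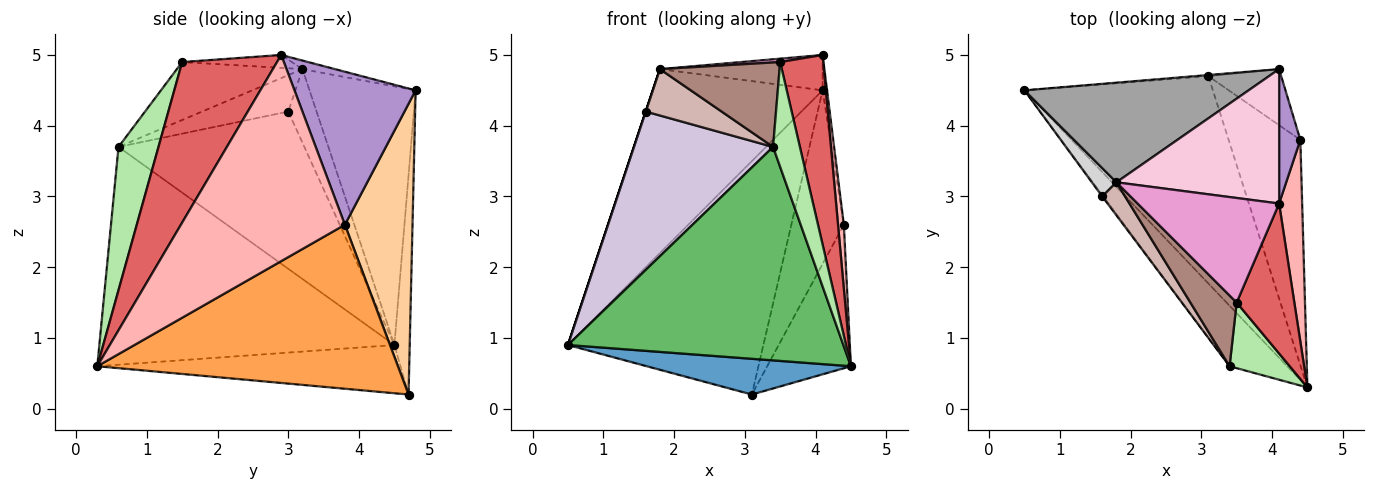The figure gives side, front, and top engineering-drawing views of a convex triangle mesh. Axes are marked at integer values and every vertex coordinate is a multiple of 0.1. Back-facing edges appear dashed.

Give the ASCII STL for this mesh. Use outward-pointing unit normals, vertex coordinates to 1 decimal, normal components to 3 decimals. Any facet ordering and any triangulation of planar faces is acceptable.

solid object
 facet normal -0.245 -0.165 -0.956
  outer loop
   vertex 3.1 4.7 0.2
   vertex 4.5 0.3 0.6
   vertex 0.5 4.5 0.9
  endloop
 endfacet
 facet normal -0.078 0.997 -0.005
  outer loop
   vertex 3.1 4.7 0.2
   vertex 0.5 4.5 0.9
   vertex 4.1 4.8 4.5
  endloop
 endfacet
 facet normal 0.888 0.247 -0.388
  outer loop
   vertex 4.4 3.8 2.6
   vertex 4.5 0.3 0.6
   vertex 3.1 4.7 0.2
  endloop
 endfacet
 facet normal 0.775 0.601 -0.194
  outer loop
   vertex 4.4 3.8 2.6
   vertex 3.1 4.7 0.2
   vertex 4.1 4.8 4.5
  endloop
 endfacet
 facet normal -0.718 -0.670 -0.190
  outer loop
   vertex 3.4 0.6 3.7
   vertex 0.5 4.5 0.9
   vertex 4.5 0.3 0.6
  endloop
 endfacet
 facet normal 0.784 -0.526 0.329
  outer loop
   vertex 3.4 0.6 3.7
   vertex 4.5 0.3 0.6
   vertex 3.5 1.5 4.9
  endloop
 endfacet
 facet normal 0.865 -0.393 0.311
  outer loop
   vertex 4.1 2.9 5.0
   vertex 3.5 1.5 4.9
   vertex 4.5 0.3 0.6
  endloop
 endfacet
 facet normal 0.993 -0.035 0.111
  outer loop
   vertex 4.1 2.9 5.0
   vertex 4.5 0.3 0.6
   vertex 4.4 3.8 2.6
  endloop
 endfacet
 facet normal 0.990 0.036 0.137
  outer loop
   vertex 4.1 2.9 5.0
   vertex 4.4 3.8 2.6
   vertex 4.1 4.8 4.5
  endloop
 endfacet
 facet normal -0.801 -0.599 -0.006
  outer loop
   vertex 1.6 3.0 4.2
   vertex 0.5 4.5 0.9
   vertex 3.4 0.6 3.7
  endloop
 endfacet
 facet normal -0.627 -0.597 0.500
  outer loop
   vertex 1.8 3.2 4.8
   vertex 3.4 0.6 3.7
   vertex 3.5 1.5 4.9
  endloop
 endfacet
 facet normal -0.679 -0.598 0.426
  outer loop
   vertex 1.8 3.2 4.8
   vertex 1.6 3.0 4.2
   vertex 3.4 0.6 3.7
  endloop
 endfacet
 facet normal -0.091 -0.032 0.995
  outer loop
   vertex 1.8 3.2 4.8
   vertex 3.5 1.5 4.9
   vertex 4.1 2.9 5.0
  endloop
 endfacet
 facet normal -0.051 0.254 0.966
  outer loop
   vertex 1.8 3.2 4.8
   vertex 4.1 2.9 5.0
   vertex 4.1 4.8 4.5
  endloop
 endfacet
 facet normal -0.482 0.771 0.417
  outer loop
   vertex 1.8 3.2 4.8
   vertex 4.1 4.8 4.5
   vertex 0.5 4.5 0.9
  endloop
 endfacet
 facet normal -0.949 0.000 0.316
  outer loop
   vertex 1.8 3.2 4.8
   vertex 0.5 4.5 0.9
   vertex 1.6 3.0 4.2
  endloop
 endfacet
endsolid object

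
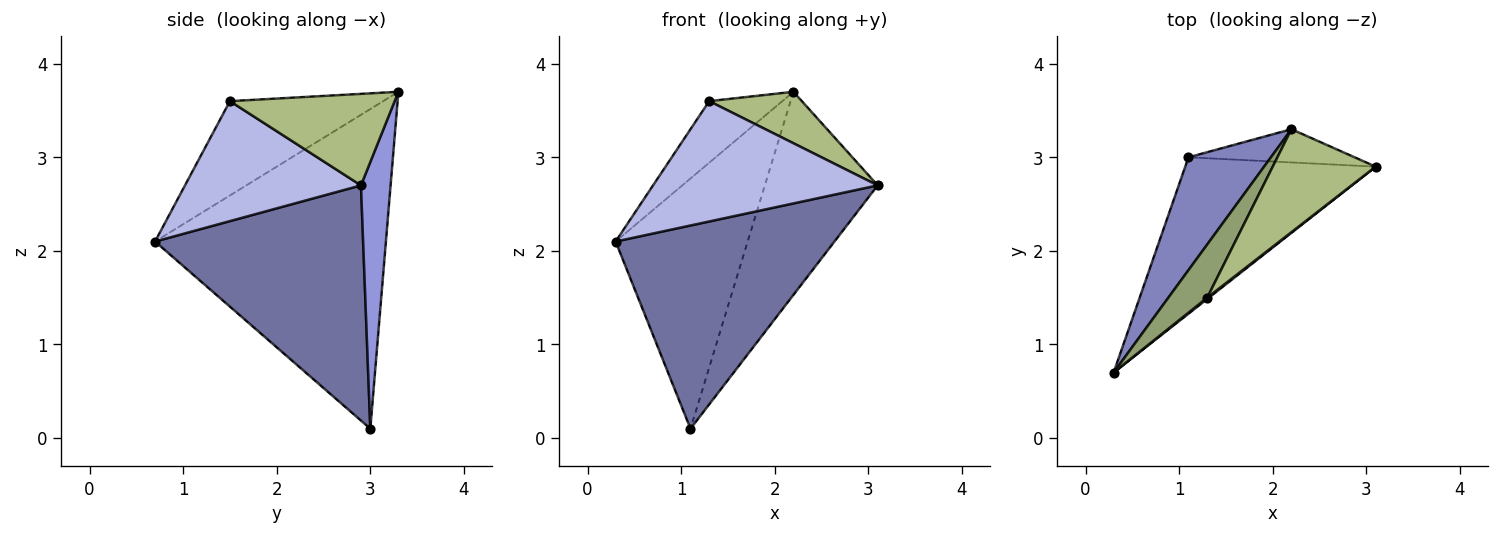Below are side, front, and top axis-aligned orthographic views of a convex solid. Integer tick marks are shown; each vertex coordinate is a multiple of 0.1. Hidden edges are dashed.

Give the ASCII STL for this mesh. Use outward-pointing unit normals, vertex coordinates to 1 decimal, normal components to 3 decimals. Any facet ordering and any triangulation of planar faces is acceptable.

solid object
 facet normal 0.602 -0.633 -0.487
  outer loop
   vertex 1.1 3.0 0.1
   vertex 3.1 2.9 2.7
   vertex 0.3 0.7 2.1
  endloop
 endfacet
 facet normal -0.847 0.485 0.218
  outer loop
   vertex 2.2 3.3 3.7
   vertex 1.1 3.0 0.1
   vertex 0.3 0.7 2.1
  endloop
 endfacet
 facet normal 0.251 0.955 -0.156
  outer loop
   vertex 2.2 3.3 3.7
   vertex 3.1 2.9 2.7
   vertex 1.1 3.0 0.1
  endloop
 endfacet
 facet normal 0.617 -0.787 0.009
  outer loop
   vertex 1.3 1.5 3.6
   vertex 0.3 0.7 2.1
   vertex 3.1 2.9 2.7
  endloop
 endfacet
 facet normal -0.846 0.404 0.349
  outer loop
   vertex 1.3 1.5 3.6
   vertex 2.2 3.3 3.7
   vertex 0.3 0.7 2.1
  endloop
 endfacet
 facet normal 0.622 -0.350 0.700
  outer loop
   vertex 1.3 1.5 3.6
   vertex 3.1 2.9 2.7
   vertex 2.2 3.3 3.7
  endloop
 endfacet
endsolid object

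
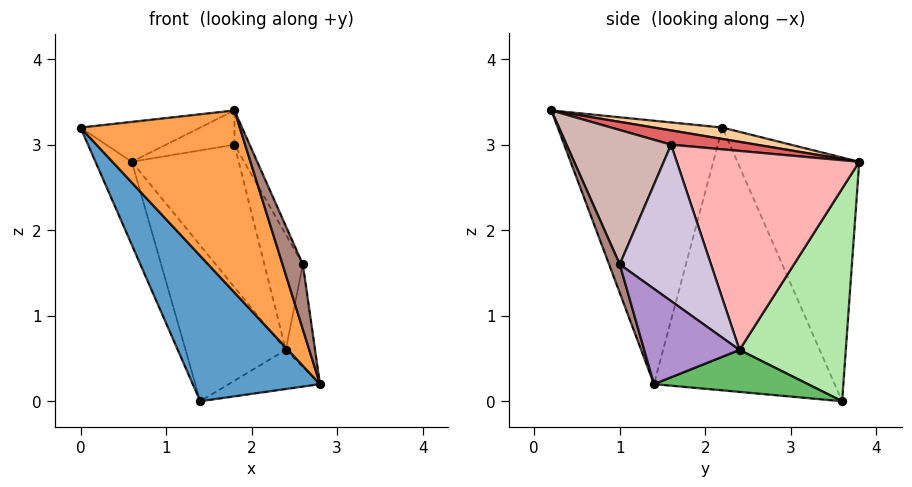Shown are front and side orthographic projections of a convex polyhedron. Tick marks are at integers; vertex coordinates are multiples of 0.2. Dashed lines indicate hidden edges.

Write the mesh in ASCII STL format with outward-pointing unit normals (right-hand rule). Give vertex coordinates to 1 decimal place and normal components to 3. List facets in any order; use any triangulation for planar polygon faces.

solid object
 facet normal -0.698 -0.492 -0.521
  outer loop
   vertex 1.4 3.6 0.0
   vertex 2.8 1.4 0.2
   vertex 0.0 2.2 3.2
  endloop
 endfacet
 facet normal -0.919 0.274 -0.282
  outer loop
   vertex 0.6 3.8 2.8
   vertex 1.4 3.6 0.0
   vertex 0.0 2.2 3.2
  endloop
 endfacet
 facet normal -0.647 -0.626 -0.437
  outer loop
   vertex 1.8 0.2 3.4
   vertex 0.0 2.2 3.2
   vertex 2.8 1.4 0.2
  endloop
 endfacet
 facet normal 0.114 0.200 0.973
  outer loop
   vertex 1.8 0.2 3.4
   vertex 0.6 3.8 2.8
   vertex 0.0 2.2 3.2
  endloop
 endfacet
 facet normal 0.795 0.471 -0.383
  outer loop
   vertex 2.4 2.4 0.6
   vertex 2.8 1.4 0.2
   vertex 1.4 3.6 0.0
  endloop
 endfacet
 facet normal 0.719 0.677 0.157
  outer loop
   vertex 2.4 2.4 0.6
   vertex 1.4 3.6 0.0
   vertex 0.6 3.8 2.8
  endloop
 endfacet
 facet normal 0.325 0.260 0.909
  outer loop
   vertex 1.8 1.6 3.0
   vertex 0.6 3.8 2.8
   vertex 1.8 0.2 3.4
  endloop
 endfacet
 facet normal 0.805 0.472 0.359
  outer loop
   vertex 1.8 1.6 3.0
   vertex 2.4 2.4 0.6
   vertex 0.6 3.8 2.8
  endloop
 endfacet
 facet normal 0.933 0.287 0.215
  outer loop
   vertex 2.6 1.0 1.6
   vertex 2.8 1.4 0.2
   vertex 2.4 2.4 0.6
  endloop
 endfacet
 facet normal 0.867 0.366 0.339
  outer loop
   vertex 2.6 1.0 1.6
   vertex 2.4 2.4 0.6
   vertex 1.8 1.6 3.0
  endloop
 endfacet
 facet normal 0.458 -0.870 -0.183
  outer loop
   vertex 2.6 1.0 1.6
   vertex 1.8 0.2 3.4
   vertex 2.8 1.4 0.2
  endloop
 endfacet
 facet normal 0.884 0.129 0.450
  outer loop
   vertex 2.6 1.0 1.6
   vertex 1.8 1.6 3.0
   vertex 1.8 0.2 3.4
  endloop
 endfacet
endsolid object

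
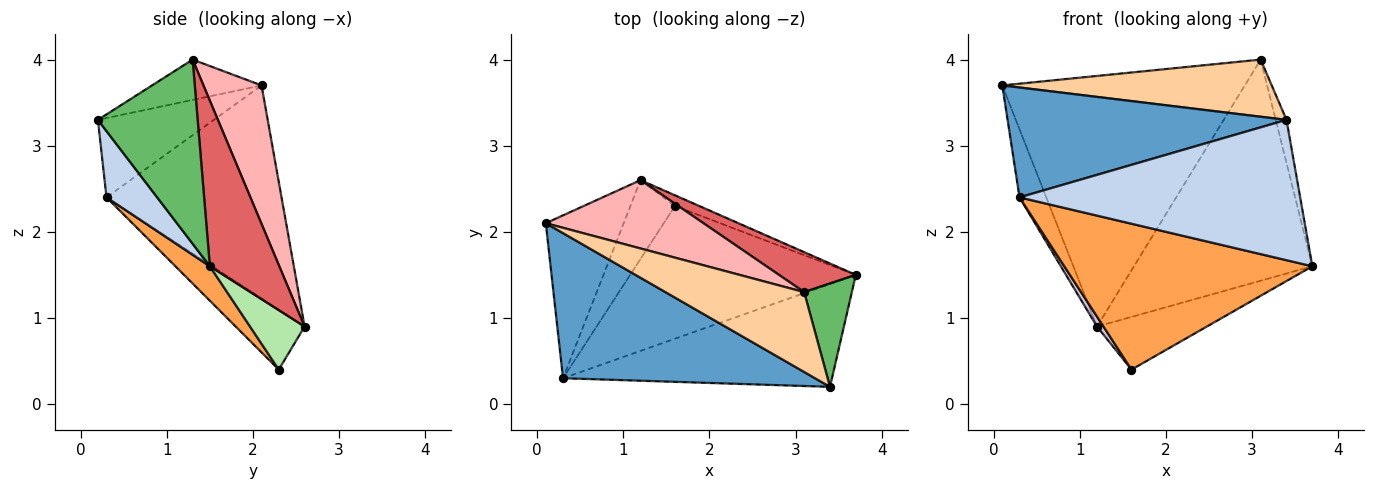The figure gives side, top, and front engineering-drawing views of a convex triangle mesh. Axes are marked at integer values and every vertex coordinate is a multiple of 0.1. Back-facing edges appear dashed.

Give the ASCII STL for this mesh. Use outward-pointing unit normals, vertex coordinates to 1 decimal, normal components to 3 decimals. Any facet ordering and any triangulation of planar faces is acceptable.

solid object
 facet normal -0.243 -0.586 0.773
  outer loop
   vertex 0.3 0.3 2.4
   vertex 3.4 0.2 3.3
   vertex 0.1 2.1 3.7
  endloop
 endfacet
 facet normal 0.144 -0.798 -0.585
  outer loop
   vertex 0.3 0.3 2.4
   vertex 3.7 1.5 1.6
   vertex 3.4 0.2 3.3
  endloop
 endfacet
 facet normal 0.102 -0.736 -0.669
  outer loop
   vertex 0.3 0.3 2.4
   vertex 1.6 2.3 0.4
   vertex 3.7 1.5 1.6
  endloop
 endfacet
 facet normal -0.230 -0.566 0.791
  outer loop
   vertex 3.1 1.3 4.0
   vertex 0.1 2.1 3.7
   vertex 3.4 0.2 3.3
  endloop
 endfacet
 facet normal 0.963 0.104 0.249
  outer loop
   vertex 3.1 1.3 4.0
   vertex 3.4 0.2 3.3
   vertex 3.7 1.5 1.6
  endloop
 endfacet
 facet normal 0.438 0.881 -0.179
  outer loop
   vertex 1.2 2.6 0.9
   vertex 3.7 1.5 1.6
   vertex 1.6 2.3 0.4
  endloop
 endfacet
 facet normal 0.358 0.919 0.166
  outer loop
   vertex 1.2 2.6 0.9
   vertex 3.1 1.3 4.0
   vertex 3.7 1.5 1.6
  endloop
 endfacet
 facet normal 0.225 0.940 0.256
  outer loop
   vertex 1.2 2.6 0.9
   vertex 0.1 2.1 3.7
   vertex 3.1 1.3 4.0
  endloop
 endfacet
 facet normal -0.930 0.142 -0.340
  outer loop
   vertex 1.2 2.6 0.9
   vertex 0.3 0.3 2.4
   vertex 0.1 2.1 3.7
  endloop
 endfacet
 facet normal -0.800 -0.075 -0.595
  outer loop
   vertex 1.2 2.6 0.9
   vertex 1.6 2.3 0.4
   vertex 0.3 0.3 2.4
  endloop
 endfacet
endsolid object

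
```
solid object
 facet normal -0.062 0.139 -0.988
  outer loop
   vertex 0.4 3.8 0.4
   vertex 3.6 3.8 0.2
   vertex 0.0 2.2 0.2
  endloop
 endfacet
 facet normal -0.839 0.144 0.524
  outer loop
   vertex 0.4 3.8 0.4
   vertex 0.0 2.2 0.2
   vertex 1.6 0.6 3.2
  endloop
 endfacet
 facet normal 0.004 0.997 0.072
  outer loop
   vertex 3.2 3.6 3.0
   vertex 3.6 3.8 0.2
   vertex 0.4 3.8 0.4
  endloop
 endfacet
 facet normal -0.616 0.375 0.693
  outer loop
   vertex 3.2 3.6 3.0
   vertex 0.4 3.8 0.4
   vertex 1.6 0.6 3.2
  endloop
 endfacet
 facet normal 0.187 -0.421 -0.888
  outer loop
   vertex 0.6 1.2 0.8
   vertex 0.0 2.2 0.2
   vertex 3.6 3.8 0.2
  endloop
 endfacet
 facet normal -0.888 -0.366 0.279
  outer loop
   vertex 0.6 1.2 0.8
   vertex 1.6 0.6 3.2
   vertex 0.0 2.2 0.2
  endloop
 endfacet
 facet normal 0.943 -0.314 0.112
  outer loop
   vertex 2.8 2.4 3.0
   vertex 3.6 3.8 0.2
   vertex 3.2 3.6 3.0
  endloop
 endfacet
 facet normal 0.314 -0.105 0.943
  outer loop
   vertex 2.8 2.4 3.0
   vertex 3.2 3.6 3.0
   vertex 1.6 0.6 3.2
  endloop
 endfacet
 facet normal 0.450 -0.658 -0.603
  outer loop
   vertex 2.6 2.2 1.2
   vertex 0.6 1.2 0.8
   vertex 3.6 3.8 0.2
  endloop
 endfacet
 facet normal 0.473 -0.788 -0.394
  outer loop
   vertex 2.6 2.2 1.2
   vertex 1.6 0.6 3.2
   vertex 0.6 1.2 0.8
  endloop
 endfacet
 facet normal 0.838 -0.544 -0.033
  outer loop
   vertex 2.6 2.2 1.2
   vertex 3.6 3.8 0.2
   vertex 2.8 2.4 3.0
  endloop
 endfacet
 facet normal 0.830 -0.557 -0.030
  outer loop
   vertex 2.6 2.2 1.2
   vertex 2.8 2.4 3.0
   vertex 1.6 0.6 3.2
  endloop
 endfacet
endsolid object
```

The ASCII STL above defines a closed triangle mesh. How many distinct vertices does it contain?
8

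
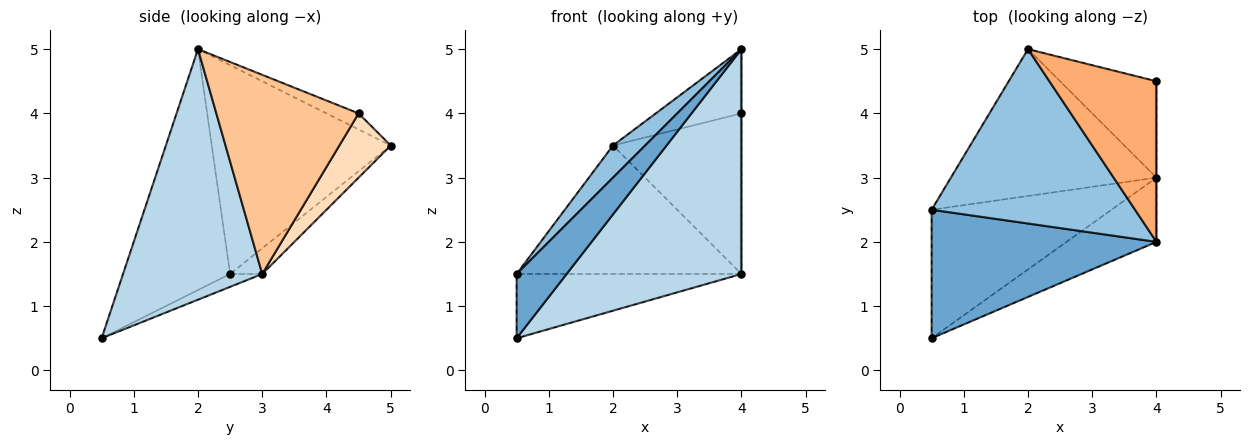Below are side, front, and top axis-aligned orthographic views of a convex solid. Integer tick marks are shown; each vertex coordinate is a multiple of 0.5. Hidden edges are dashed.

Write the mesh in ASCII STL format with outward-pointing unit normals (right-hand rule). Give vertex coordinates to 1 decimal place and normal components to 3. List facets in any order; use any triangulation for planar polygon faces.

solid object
 facet normal -0.692 -0.323 0.646
  outer loop
   vertex 0.5 2.5 1.5
   vertex 0.5 0.5 0.5
   vertex 4.0 2.0 5.0
  endloop
 endfacet
 facet normal -0.710 -0.128 0.692
  outer loop
   vertex 0.5 2.5 1.5
   vertex 4.0 2.0 5.0
   vertex 2.0 5.0 3.5
  endloop
 endfacet
 facet normal 0.608 -0.764 -0.218
  outer loop
   vertex 4.0 3.0 1.5
   vertex 4.0 2.0 5.0
   vertex 0.5 0.5 0.5
  endloop
 endfacet
 facet normal -0.064 0.446 -0.893
  outer loop
   vertex 4.0 3.0 1.5
   vertex 0.5 0.5 0.5
   vertex 0.5 2.5 1.5
  endloop
 endfacet
 facet normal -0.094 0.656 -0.749
  outer loop
   vertex 4.0 3.0 1.5
   vertex 0.5 2.5 1.5
   vertex 2.0 5.0 3.5
  endloop
 endfacet
 facet normal -0.138 0.368 0.920
  outer loop
   vertex 4.0 4.5 4.0
   vertex 2.0 5.0 3.5
   vertex 4.0 2.0 5.0
  endloop
 endfacet
 facet normal 1.000 0.000 0.000
  outer loop
   vertex 4.0 4.5 4.0
   vertex 4.0 2.0 5.0
   vertex 4.0 3.0 1.5
  endloop
 endfacet
 facet normal 0.324 0.811 -0.487
  outer loop
   vertex 4.0 4.5 4.0
   vertex 4.0 3.0 1.5
   vertex 2.0 5.0 3.5
  endloop
 endfacet
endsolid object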